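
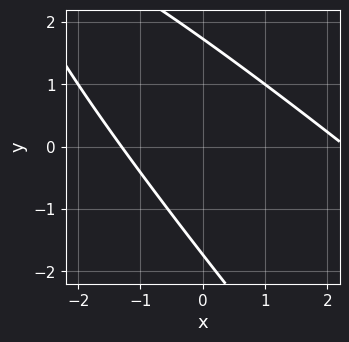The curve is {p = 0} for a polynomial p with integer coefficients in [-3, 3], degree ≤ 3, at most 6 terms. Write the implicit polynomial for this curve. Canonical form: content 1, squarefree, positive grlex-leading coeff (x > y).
Degree: no degree-1 curve has this shape, so deg p = 2.
Matching integer coefficients to the picture gives p.

x^2 + 2*x*y + y^2 - x - 3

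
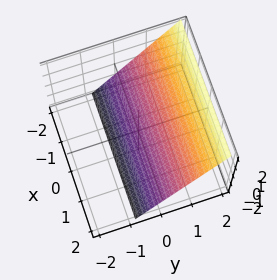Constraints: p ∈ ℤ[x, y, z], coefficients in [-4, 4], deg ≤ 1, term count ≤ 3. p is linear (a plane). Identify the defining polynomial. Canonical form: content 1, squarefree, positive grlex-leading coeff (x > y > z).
3*y - 2*z - 2

deg p = 1.
From the visible intercepts: it meets the z-axis at z = -1 (among the integer gridlines); it misses every integer gridline on the x-axis.
Putting this together gives p.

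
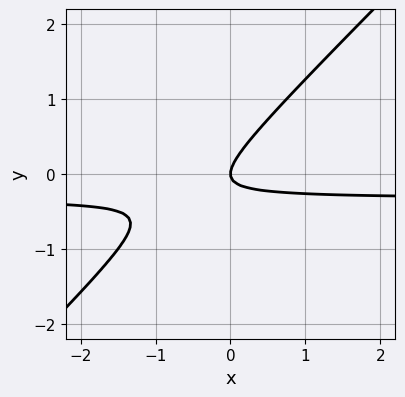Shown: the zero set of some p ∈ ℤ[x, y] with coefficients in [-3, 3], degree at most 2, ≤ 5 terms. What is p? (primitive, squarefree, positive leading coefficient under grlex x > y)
3*x*y - 3*y^2 + x

(a) deg p = 2. No degree-1 curve has this shape.
(b) Checking where it meets the axes: it crosses the y-axis at the gridline y = 0; it meets the x-axis at x = 0 (among the integer gridlines).
(c) Matching integer coefficients to the picture gives p.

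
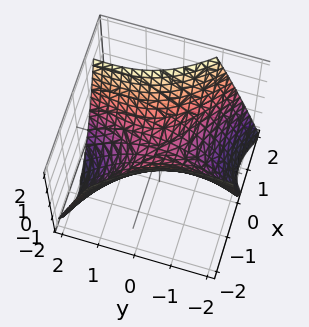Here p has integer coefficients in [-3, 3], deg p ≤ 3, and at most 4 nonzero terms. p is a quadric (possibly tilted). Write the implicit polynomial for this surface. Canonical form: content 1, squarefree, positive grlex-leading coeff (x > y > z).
3*x^2 + 3*x*y - y^2 - 3*z

1. The degree is 2 — the shape is more complex than any degree-1 surface.
2. Checking where it meets the axes: it meets the x-axis at x = 0 (among the integer gridlines); it crosses the z-axis at the gridline z = 0; it crosses the y-axis at the gridline y = 0.
3. The integer polynomial consistent with all of this is the stated p.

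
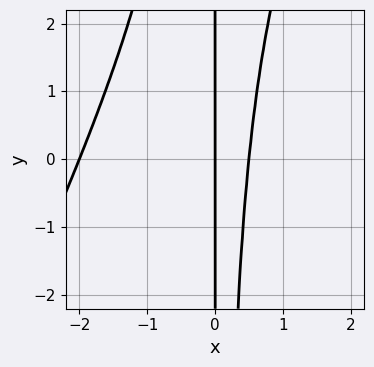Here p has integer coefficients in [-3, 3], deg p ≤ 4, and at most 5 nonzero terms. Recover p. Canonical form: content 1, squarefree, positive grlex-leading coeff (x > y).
2*x^3 - x^2*y + 3*x^2 - 2*x

deg p = 3. A generic line meets the curve in up to 3 points.
Checking where it meets the axes: the visible y-axis segment lies entirely on the curve; the x-axis gridline crossings are at x ∈ {-2, 0}.
Together with the visible shape, these determine p as stated.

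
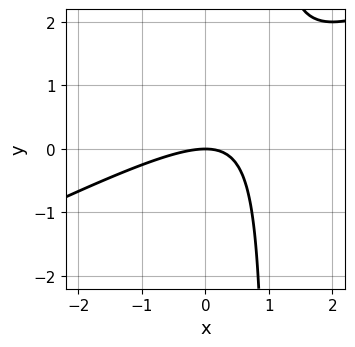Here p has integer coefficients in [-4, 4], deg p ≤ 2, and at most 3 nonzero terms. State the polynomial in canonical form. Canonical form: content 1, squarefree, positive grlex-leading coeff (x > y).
x^2 - 2*x*y + 2*y

(a) Degree: no degree-1 curve has this shape, so deg p = 2.
(b) From the axis intercepts and sections: it meets the y-axis at y = 0 (among the integer gridlines); one x-axis crossing is at x = 0.
(c) Solving for integer coefficients yields p as stated.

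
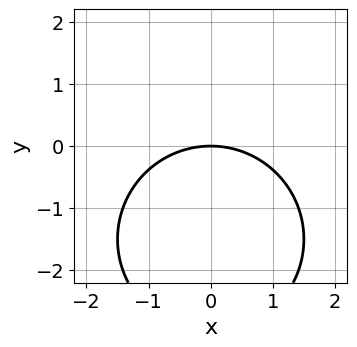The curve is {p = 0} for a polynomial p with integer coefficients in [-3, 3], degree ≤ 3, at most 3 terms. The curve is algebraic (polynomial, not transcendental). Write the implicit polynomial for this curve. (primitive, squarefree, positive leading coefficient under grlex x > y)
x^2 + y^2 + 3*y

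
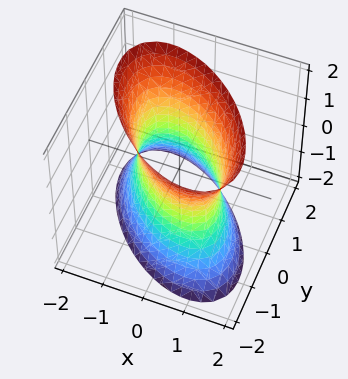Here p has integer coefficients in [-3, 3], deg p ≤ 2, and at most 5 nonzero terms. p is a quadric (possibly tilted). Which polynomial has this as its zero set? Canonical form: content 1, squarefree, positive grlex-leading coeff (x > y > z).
3*x^2 + 3*x*y + 3*y^2 - z^2 - 3

(a) The degree is 2 — the shape is more complex than any degree-1 surface.
(b) From the visible intercepts: among the integer gridlines, it crosses the y-axis at y ∈ {-1, 1}; among the integer gridlines, it crosses the x-axis at x ∈ {-1, 1}; the surface avoids every integer z-axis point in the box.
(c) Matching integer coefficients to the picture gives p.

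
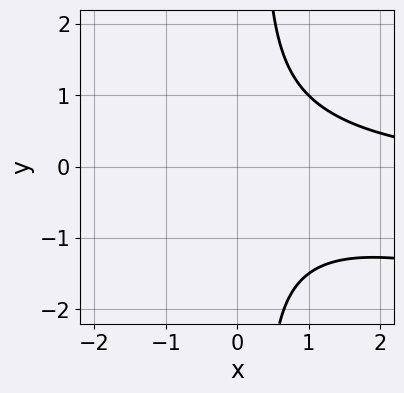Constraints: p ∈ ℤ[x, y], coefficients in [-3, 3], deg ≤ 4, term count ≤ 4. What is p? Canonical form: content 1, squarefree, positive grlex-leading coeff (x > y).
x^2*y + 3*x*y^2 - y^2 - 3

1. The degree is 3 — no degree-2 curve has this shape.
2. Checking where it meets the axes: no x-intercept at any integer in the box; it misses every integer gridline on the y-axis.
3. Fitting integer coefficients to these (and the overall shape) gives p.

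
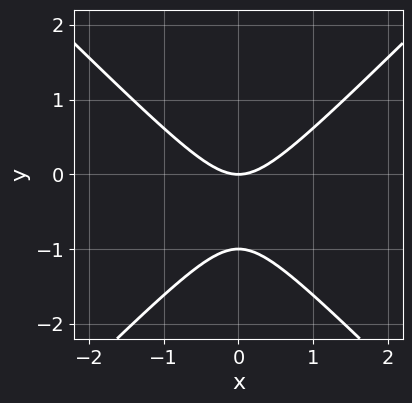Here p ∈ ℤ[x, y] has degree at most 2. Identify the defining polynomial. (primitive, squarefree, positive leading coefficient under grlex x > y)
x^2 - y^2 - y

First, deg p = 2.
Next, symmetries: mirror symmetry x ↦ −x ⇒ only even powers of x.
Then, from the visible intercepts: among the integer gridlines, it crosses the y-axis at y ∈ {-1, 0}; one x-axis crossing is at x = 0.
Finally, matching integer coefficients to the picture gives p.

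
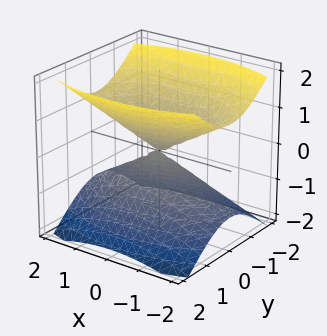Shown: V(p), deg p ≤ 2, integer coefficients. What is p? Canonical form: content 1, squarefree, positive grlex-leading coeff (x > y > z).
x^2 + 3*y^2 - 3*z^2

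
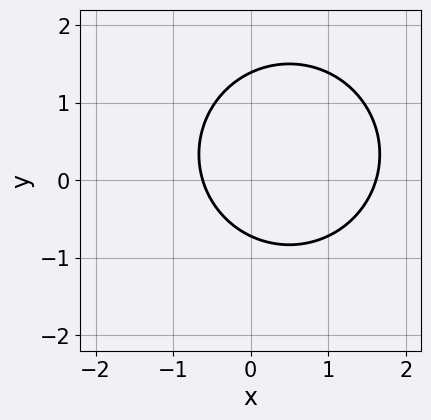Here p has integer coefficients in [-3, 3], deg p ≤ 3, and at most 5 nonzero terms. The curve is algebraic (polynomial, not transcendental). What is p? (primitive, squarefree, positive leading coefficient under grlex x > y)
3*x^2 + 3*y^2 - 3*x - 2*y - 3

1. deg p = 2. The shape is more complex than any degree-1 curve.
2. Matching integer coefficients to the picture gives p.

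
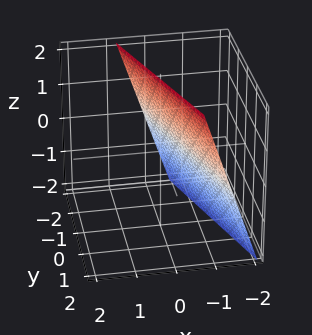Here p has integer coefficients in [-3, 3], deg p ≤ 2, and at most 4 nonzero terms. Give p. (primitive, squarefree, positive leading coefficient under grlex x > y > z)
3*x + y - z + 2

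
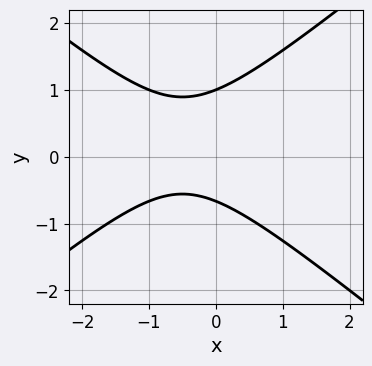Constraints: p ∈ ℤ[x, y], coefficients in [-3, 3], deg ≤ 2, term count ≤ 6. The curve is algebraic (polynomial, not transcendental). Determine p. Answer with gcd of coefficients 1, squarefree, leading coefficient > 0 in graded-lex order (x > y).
2*x^2 - 3*y^2 + 2*x + y + 2

deg p = 2.
From the axis intercepts and sections: it crosses the y-axis at the gridline y = 1; no x-intercept at any integer in the box.
Putting this together gives p.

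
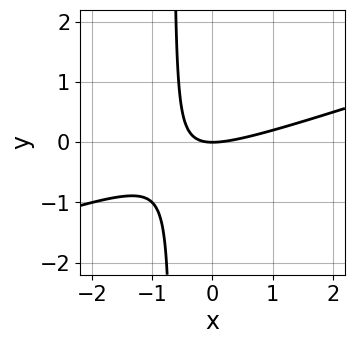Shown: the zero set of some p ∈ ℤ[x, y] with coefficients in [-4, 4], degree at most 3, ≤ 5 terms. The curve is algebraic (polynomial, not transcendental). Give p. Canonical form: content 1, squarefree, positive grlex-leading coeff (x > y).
x^2 - 3*x*y - 2*y

First, degree: the shape is more complex than any degree-1 curve, so deg p = 2.
Then, reading off the gridlines: it meets the x-axis at x = 0 (among the integer gridlines); it crosses the y-axis at the gridline y = 0.
Finally, the integer polynomial consistent with all of this is the stated p.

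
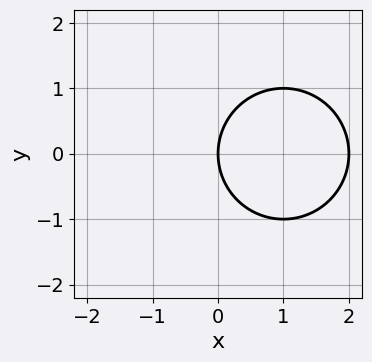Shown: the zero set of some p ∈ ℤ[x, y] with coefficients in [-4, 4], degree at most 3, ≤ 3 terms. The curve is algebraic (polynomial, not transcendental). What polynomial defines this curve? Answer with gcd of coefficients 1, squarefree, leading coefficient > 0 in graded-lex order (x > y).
deg p = 2.
Symmetries: the y ↦ −y reflection is a symmetry, so y appears only in even powers.
Against the integer gridlines: the x-axis gridline crossings are at x ∈ {0, 2}; it meets the y-axis at y = 0 (among the integer gridlines).
Solving for integer coefficients yields p as stated.

x^2 + y^2 - 2*x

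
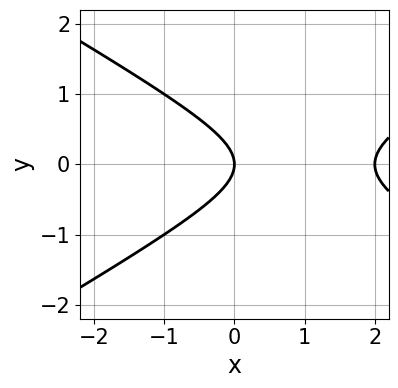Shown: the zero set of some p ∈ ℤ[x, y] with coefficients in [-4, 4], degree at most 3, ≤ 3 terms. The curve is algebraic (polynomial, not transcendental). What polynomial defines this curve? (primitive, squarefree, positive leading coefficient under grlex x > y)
x^2 - 3*y^2 - 2*x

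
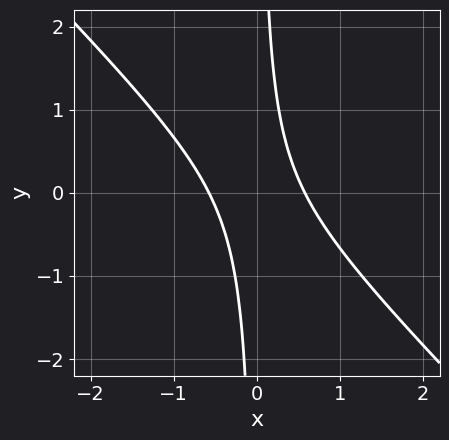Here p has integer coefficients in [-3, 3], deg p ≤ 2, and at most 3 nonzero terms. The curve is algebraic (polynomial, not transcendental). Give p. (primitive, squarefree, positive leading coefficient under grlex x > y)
3*x^2 + 3*x*y - 1

(a) deg p = 2. No degree-1 curve has this shape.
(b) From the axis intercepts and sections: the curve avoids every integer y-axis point in the box.
(c) Putting this together gives p.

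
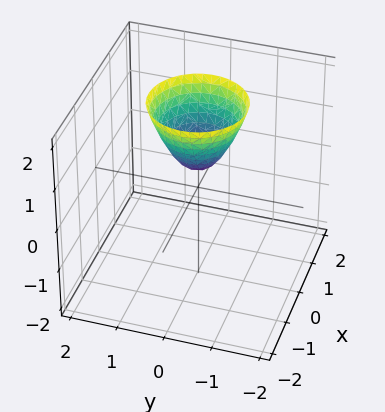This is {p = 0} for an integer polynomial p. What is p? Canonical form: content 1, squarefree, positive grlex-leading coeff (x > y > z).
1. The degree is 2 — the shape is more complex than any degree-1 surface.
2. Symmetry: the z-axis is an axis of rotation, so x and y enter only as x² + y².
3. Reading off the gridlines: a circular section at z = 1 has radius between 0 and 1; no x-intercept at any integer in the box.
4. Solving for integer coefficients yields p as stated.

3*x^2 + 3*y^2 - 2*z + 1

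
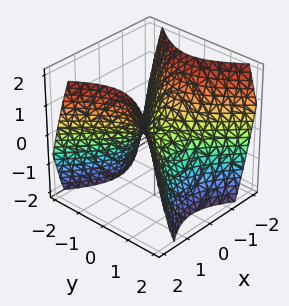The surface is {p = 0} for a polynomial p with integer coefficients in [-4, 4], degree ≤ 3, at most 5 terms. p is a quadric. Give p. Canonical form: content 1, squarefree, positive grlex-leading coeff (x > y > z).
(a) Degree: a hyperbolic paraboloid; a quadric, so deg p = 2.
(b) Symmetries: it's symmetric under y → −y, forcing even powers of y; mirror symmetry x ↦ −x ⇒ only even powers of x.
(c) Against the integer gridlines: one y-axis crossing is at y = 0; it crosses the x-axis at the gridline x = 0.
(d) Solving for integer coefficients yields p as stated.

x^2 - y^2 - z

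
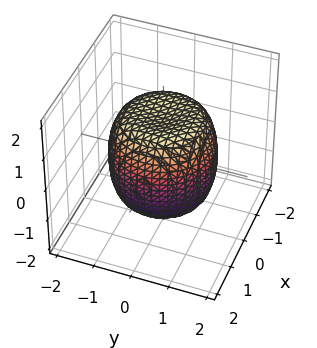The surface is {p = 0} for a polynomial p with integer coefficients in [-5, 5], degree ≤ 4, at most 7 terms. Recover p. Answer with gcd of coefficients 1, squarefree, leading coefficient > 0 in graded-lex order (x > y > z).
First, degree: no degree-3 surface has this shape, so deg p = 4.
Next, symmetries: rotational symmetry about the z-axis ⇒ p depends on x, y only through x² + y².
Then, reading off the gridlines: a circular section at z = -1 has radius between 1 and 2.
Finally, fitting integer coefficients to these (and the overall shape) gives p.

2*x^4 + 4*x^2*y^2 + 2*y^4 - 2*x^2 - 2*y^2 + 2*z^2 - 3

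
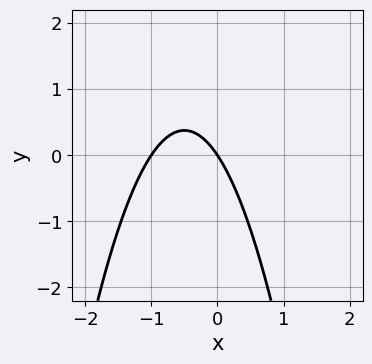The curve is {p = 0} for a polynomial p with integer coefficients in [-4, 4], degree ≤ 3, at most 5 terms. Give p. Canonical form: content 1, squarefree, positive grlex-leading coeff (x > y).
1. deg p = 2. A generic line meets the curve in up to 2 points.
2. Checking where it meets the axes: the x-axis gridline crossings are at x ∈ {-1, 0}; it crosses the y-axis at the gridline y = 0.
3. Matching integer coefficients to the picture gives p.

3*x^2 + 3*x + 2*y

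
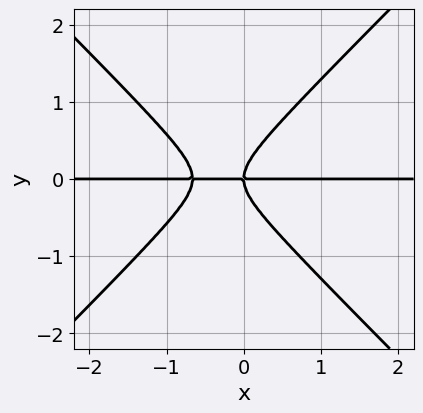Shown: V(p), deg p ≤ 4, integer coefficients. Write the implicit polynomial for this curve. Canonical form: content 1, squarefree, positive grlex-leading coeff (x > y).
3*x^2*y - 3*y^3 + 2*x*y

(a) Degree: the shape is more complex than any degree-2 curve, so deg p = 3.
(b) Reading off the gridlines: one y-axis crossing is at y = 0; the visible x-axis segment lies entirely on the curve.
(c) Matching integer coefficients to the picture gives p.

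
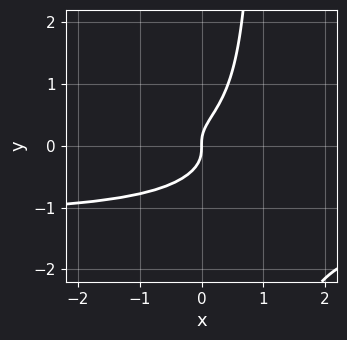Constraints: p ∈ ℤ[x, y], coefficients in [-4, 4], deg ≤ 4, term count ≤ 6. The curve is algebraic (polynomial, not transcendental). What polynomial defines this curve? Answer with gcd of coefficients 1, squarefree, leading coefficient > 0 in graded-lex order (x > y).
1. The degree is 4 — the shape is more complex than any degree-3 curve.
2. Reading off the gridlines: it meets the y-axis at y = 0 (among the integer gridlines); it meets the x-axis at x = 0 (among the integer gridlines).
3. Putting this together gives p.

3*x*y^3 + 3*x*y^2 - 3*y^3 + x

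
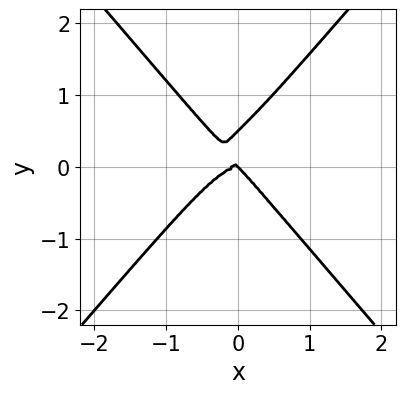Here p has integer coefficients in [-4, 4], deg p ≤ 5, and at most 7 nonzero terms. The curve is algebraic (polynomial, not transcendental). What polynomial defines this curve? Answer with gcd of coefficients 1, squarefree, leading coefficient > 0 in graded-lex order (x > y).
x^4 + 2*x^2*y^2 - 2*y^4 + x*y^2 + y^3

deg p = 4. A generic line meets the curve in up to 4 points.
Checking where it meets the axes: one y-axis crossing is at y = 0; one x-axis crossing is at x = 0.
Assembling these constraints gives the stated polynomial.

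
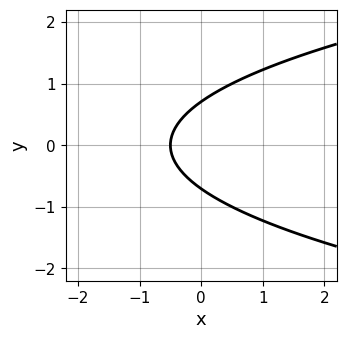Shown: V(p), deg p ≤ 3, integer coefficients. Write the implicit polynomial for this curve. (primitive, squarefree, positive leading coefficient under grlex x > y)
The degree is 2 — a generic line meets the curve in up to 2 points.
Symmetries: it's symmetric under y → −y, forcing even powers of y.
The integer polynomial consistent with all of this is the stated p.

2*y^2 - 2*x - 1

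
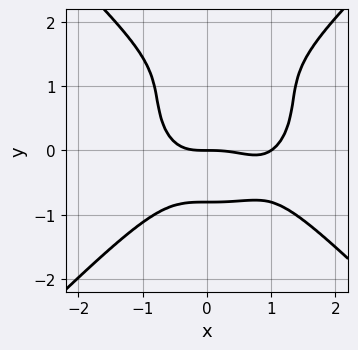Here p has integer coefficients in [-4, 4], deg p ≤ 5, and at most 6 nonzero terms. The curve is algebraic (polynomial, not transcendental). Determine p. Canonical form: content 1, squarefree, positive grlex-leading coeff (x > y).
First, degree: the shape is more complex than any degree-3 curve, so deg p = 4.
Then, reading off the gridlines: it crosses the y-axis at the gridline y = 0; the x-axis gridline crossings are at x ∈ {0, 1}.
Finally, putting this together gives p.

2*x^4 - 2*y^4 - 2*x^3 + 3*y^3 - 3*y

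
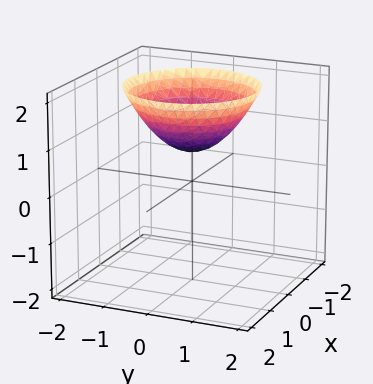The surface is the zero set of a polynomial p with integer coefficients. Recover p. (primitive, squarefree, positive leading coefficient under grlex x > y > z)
(a) Degree: no degree-1 surface has this shape, so deg p = 2.
(b) Symmetry: the z-axis is an axis of rotation, so x and y enter only as x² + y².
(c) Reading off the gridlines: a circular section at z = 2 has radius between 1 and 2; no x-intercept at any integer in the box; the surface avoids every integer y-axis point in the box.
(d) Assembling these constraints gives the stated polynomial.

2*x^2 + 2*y^2 - 3*z + 2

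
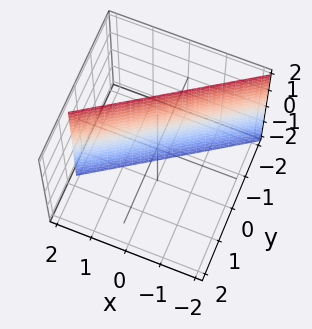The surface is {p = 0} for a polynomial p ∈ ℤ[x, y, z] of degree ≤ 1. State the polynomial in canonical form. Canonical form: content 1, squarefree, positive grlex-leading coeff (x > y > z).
2*x - 3*y - 2

Degree: the surface is flat (a plane), so deg p = 1.
From the visible intercepts: no z-intercept at any integer in the box; it meets the x-axis at x = 1 (among the integer gridlines).
These observations pin down the coefficients.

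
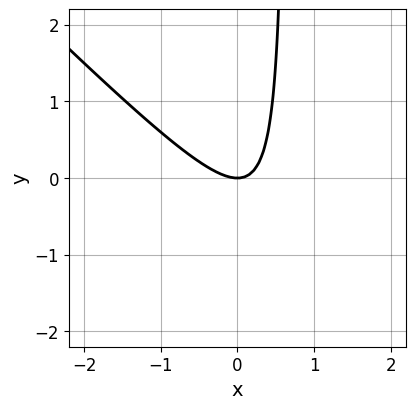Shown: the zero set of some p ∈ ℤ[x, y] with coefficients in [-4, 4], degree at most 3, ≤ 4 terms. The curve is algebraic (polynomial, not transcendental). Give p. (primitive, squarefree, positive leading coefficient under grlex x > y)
1. deg p = 2. The shape is more complex than any degree-1 curve.
2. Reading off the gridlines: one y-axis crossing is at y = 0; it crosses the x-axis at the gridline x = 0.
3. Together with the visible shape, these determine p as stated.

3*x^2 + 3*x*y - 2*y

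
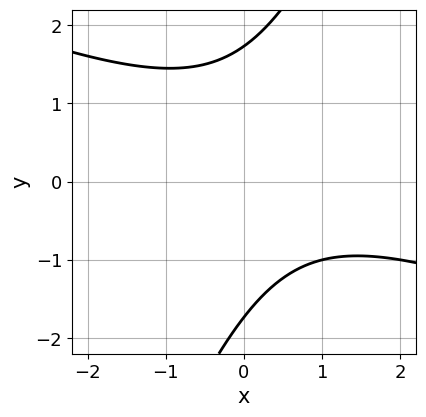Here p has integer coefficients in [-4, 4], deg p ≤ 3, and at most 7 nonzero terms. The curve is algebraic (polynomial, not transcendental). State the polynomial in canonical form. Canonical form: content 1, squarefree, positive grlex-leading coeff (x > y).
x^2 + 2*x*y - y^2 - x + 3

1. deg p = 2. The shape is more complex than any degree-1 curve.
2. Observable constraints: no x-intercept at any integer in the box.
3. The integer polynomial consistent with all of this is the stated p.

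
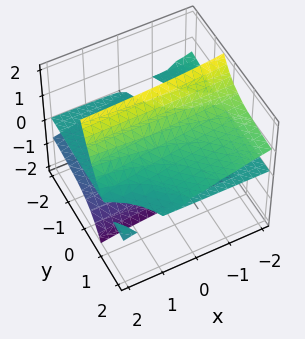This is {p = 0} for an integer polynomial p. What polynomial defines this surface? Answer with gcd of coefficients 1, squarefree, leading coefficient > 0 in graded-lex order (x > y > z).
x*y*z + 3*y*z^2 + z^3 - 2*z

(a) I count 2 distinct pieces. Treating them together as one polynomial.
(b) deg p = 3. No degree-2 surface has this shape.
(c) Observable constraints: every point of the x-axis in the box is on the surface; it meets the z-axis at z = 0 (among the integer gridlines); the visible y-axis segment lies entirely on the surface.
(d) These observations pin down the coefficients.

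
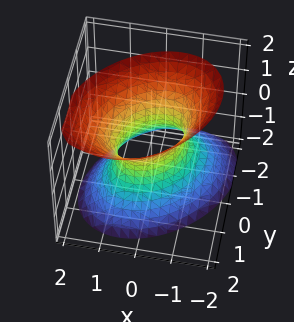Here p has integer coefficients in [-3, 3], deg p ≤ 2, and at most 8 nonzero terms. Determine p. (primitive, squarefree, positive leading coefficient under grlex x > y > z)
deg p = 2.
Reading off the gridlines: no z-intercept at any integer in the box.
The integer polynomial consistent with all of this is the stated p.

3*x^2 - 2*x*y + 3*y^2 - y*z - 2*z^2 - 2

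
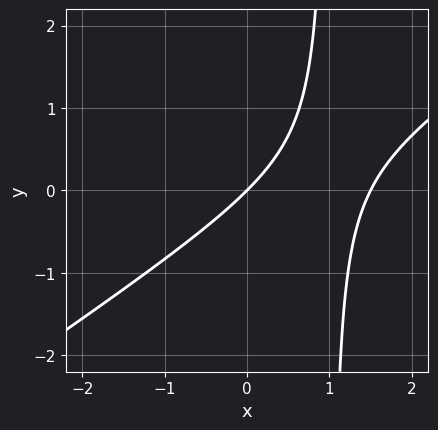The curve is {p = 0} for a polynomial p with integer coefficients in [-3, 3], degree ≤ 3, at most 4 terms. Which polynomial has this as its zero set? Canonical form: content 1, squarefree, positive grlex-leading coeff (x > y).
2*x^2 - 3*x*y - 3*x + 3*y

Degree: no degree-1 curve has this shape, so deg p = 2.
Checking where it meets the axes: it meets the y-axis at y = 0 (among the integer gridlines); it meets the x-axis at x = 0 (among the integer gridlines).
Assembling these constraints gives the stated polynomial.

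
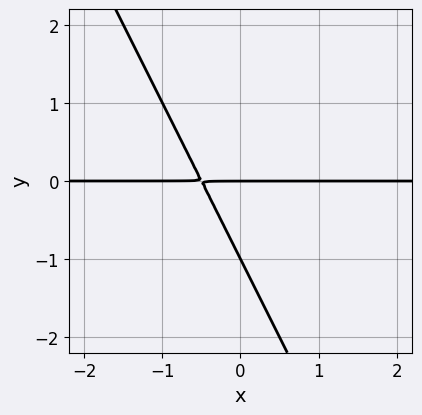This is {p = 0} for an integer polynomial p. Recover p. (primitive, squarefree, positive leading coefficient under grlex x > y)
2*x*y + y^2 + y

1. The degree is 2 — a generic line meets the curve in up to 2 points.
2. Against the integer gridlines: the visible x-axis segment lies entirely on the curve; among the integer gridlines, it crosses the y-axis at y ∈ {-1, 0}.
3. These observations pin down the coefficients.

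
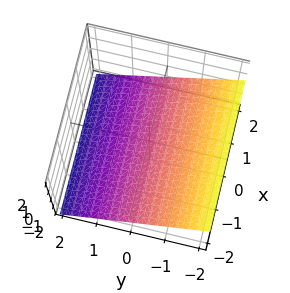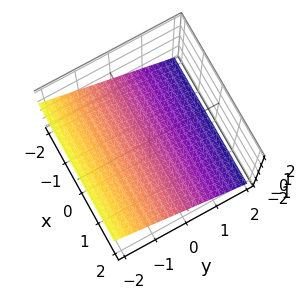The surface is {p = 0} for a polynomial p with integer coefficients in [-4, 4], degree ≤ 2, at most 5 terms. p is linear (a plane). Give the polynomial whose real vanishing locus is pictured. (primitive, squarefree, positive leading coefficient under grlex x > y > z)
(a) deg p = 1. The surface is flat (a plane).
(b) Against the integer gridlines: no x-intercept at any integer in the box; one y-axis crossing is at y = -1.
(c) These observations pin down the coefficients.

2*y + 3*z + 2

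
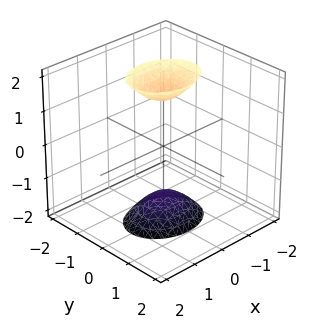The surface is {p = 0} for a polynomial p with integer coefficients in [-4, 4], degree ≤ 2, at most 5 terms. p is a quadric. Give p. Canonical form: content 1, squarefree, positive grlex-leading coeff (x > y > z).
(a) There are 2 components. Treating them together as one polynomial.
(b) The degree is 2 — two separate bowl-shaped sheets opening away from each other; a quadric.
(c) Symmetries: it's symmetric under z → −z, forcing even powers of z; it's symmetric under x → −x, forcing even powers of x; the y ↦ −y reflection is a symmetry, so y appears only in even powers.
(d) From the axis intercepts and sections: no y-intercept at any integer in the box; no x-intercept at any integer in the box.
(e) These observations pin down the coefficients.

2*x^2 + 3*y^2 - z^2 + 2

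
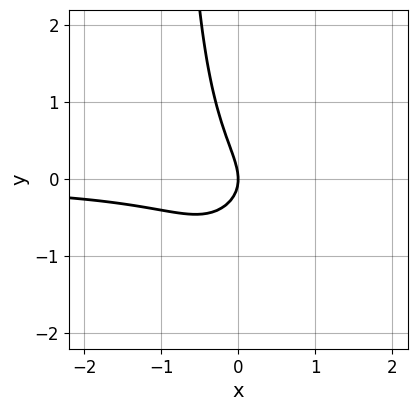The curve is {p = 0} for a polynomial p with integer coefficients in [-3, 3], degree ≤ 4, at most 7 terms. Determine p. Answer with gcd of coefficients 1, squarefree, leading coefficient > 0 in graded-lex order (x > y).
1. Degree: no degree-2 curve has this shape, so deg p = 3.
2. Reading off the gridlines: one y-axis crossing is at y = 0; it crosses the x-axis at the gridline x = 0.
3. Together with the visible shape, these determine p as stated.

3*x^2*y - 2*x*y^2 - 2*x*y - 2*y^2 - 2*x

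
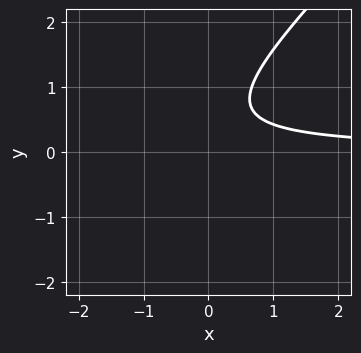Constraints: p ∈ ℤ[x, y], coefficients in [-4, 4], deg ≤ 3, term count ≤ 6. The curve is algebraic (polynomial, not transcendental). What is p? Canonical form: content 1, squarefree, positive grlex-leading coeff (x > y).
3*x*y - 3*y^2 + 3*y - 2

Degree: no degree-1 curve has this shape, so deg p = 2.
From the visible intercepts: it misses every integer gridline on the y-axis; it misses every integer gridline on the x-axis.
Solving for integer coefficients yields p as stated.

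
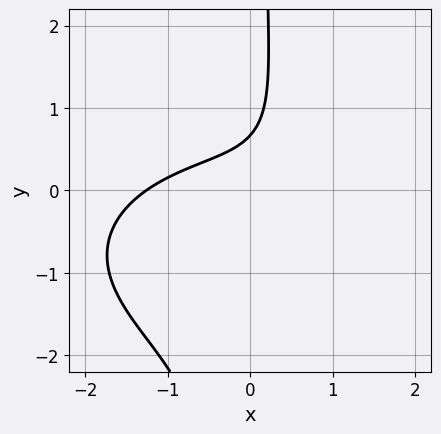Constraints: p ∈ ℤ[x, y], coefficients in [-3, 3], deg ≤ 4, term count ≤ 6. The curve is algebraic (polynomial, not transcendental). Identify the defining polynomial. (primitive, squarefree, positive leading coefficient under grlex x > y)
x^3 + 3*x*y^2 + 3*x*y - 3*y + 2

1. Degree: the shape is more complex than any degree-2 curve, so deg p = 3.
2. Matching integer coefficients to the picture gives p.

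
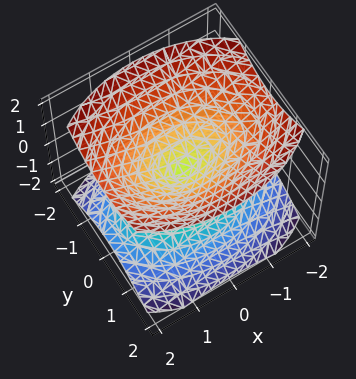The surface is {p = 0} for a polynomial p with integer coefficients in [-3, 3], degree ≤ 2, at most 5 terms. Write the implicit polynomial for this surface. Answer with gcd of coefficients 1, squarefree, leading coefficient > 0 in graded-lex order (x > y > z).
First, there are 2 components. They look like related sheets of one shape, so recover p as a whole.
Next, deg p = 2. Two nappes meeting at a single point; a quadric.
Then, symmetries: mirror symmetry x ↦ −x ⇒ only even powers of x; the z ↦ −z reflection is a symmetry, so z appears only in even powers; the y ↦ −y reflection is a symmetry, so y appears only in even powers.
Next, against the integer gridlines: it meets the z-axis at z = 0 (among the integer gridlines); it crosses the y-axis at the gridline y = 0.
Finally, putting this together gives p.

x^2 + 2*y^2 - 2*z^2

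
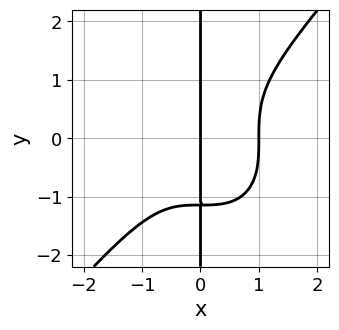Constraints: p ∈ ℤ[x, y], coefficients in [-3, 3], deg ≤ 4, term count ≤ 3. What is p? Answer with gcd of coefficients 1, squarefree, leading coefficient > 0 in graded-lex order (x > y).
Degree: no degree-3 curve has this shape, so deg p = 4.
Reading off the gridlines: the x-axis gridline crossings are at x ∈ {0, 1}; every point of the y-axis in the box is on the curve.
Matching integer coefficients to the picture gives p.

3*x^4 - 2*x*y^3 - 3*x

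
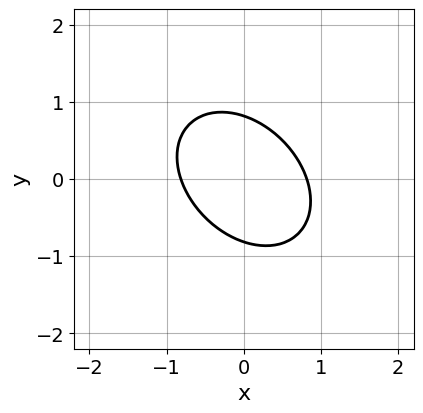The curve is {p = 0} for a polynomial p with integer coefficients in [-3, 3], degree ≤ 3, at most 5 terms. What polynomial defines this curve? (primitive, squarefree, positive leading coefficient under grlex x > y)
3*x^2 + 2*x*y + 3*y^2 - 2

First, the degree is 2 — a generic line meets the curve in up to 2 points.
Finally, solving for integer coefficients yields p as stated.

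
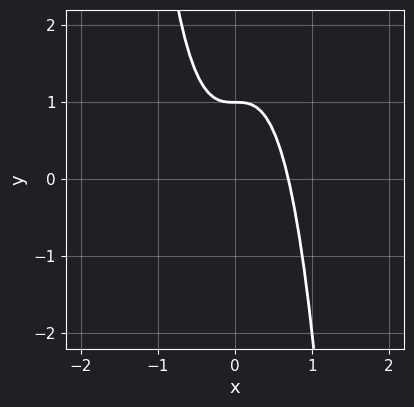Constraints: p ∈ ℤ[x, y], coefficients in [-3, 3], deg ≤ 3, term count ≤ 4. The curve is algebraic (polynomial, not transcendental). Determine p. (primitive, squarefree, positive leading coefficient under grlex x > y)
3*x^3 + y - 1

(a) The degree is 3 — a generic line meets the curve in up to 3 points.
(b) Checking where it meets the axes: it meets the y-axis at y = 1 (among the integer gridlines).
(c) These observations pin down the coefficients.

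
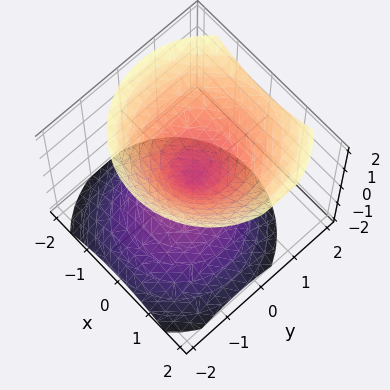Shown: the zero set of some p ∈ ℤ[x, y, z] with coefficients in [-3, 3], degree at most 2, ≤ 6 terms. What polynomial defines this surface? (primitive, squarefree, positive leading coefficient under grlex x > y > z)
First, I count 2 distinct pieces. Treating them together as one polynomial.
Then, degree: no degree-1 surface has this shape, so deg p = 2.
Next, reading off the gridlines: it crosses the z-axis at the gridline z = 0; it crosses the x-axis at the gridline x = 0.
Finally, together with the visible shape, these determine p as stated.

2*x^2 + 2*y^2 - y*z - 2*z^2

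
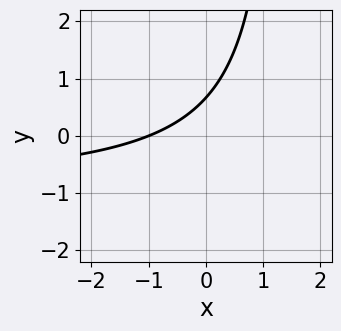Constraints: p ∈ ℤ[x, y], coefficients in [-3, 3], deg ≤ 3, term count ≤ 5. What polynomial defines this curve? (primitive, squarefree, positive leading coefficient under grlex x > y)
deg p = 2. The shape is more complex than any degree-1 curve.
Observable constraints: it meets the x-axis at x = -1 (among the integer gridlines).
Together with the visible shape, these determine p as stated.

2*x*y + 2*x - 3*y + 2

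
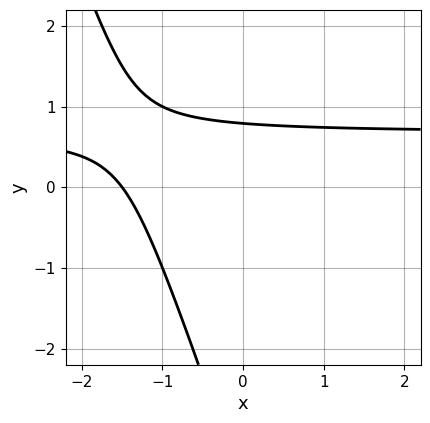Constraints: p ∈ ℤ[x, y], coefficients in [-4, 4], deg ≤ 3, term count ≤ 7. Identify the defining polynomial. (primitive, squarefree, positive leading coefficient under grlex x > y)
(a) Degree: the shape is more complex than any degree-1 curve, so deg p = 2.
(b) Matching integer coefficients to the picture gives p.

3*x*y + y^2 - 2*x + 3*y - 3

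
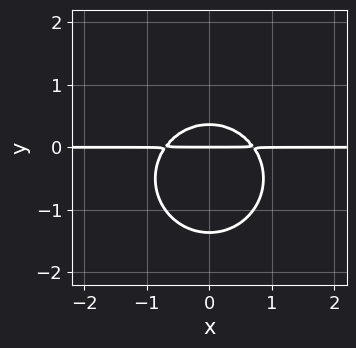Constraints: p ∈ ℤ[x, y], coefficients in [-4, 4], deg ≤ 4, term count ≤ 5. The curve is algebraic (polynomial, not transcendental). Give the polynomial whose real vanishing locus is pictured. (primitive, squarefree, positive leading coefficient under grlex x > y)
First, degree: the shape is more complex than any degree-2 curve, so deg p = 3.
Then, symmetries: it's symmetric under x → −x, forcing even powers of x.
Then, checking where it meets the axes: the visible x-axis segment lies entirely on the curve; it meets the y-axis at y = 0 (among the integer gridlines).
Finally, putting this together gives p.

2*x^2*y + 2*y^3 + 2*y^2 - y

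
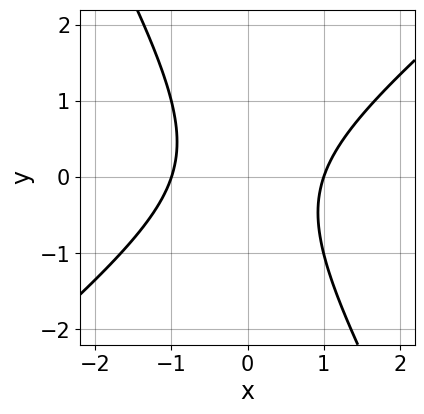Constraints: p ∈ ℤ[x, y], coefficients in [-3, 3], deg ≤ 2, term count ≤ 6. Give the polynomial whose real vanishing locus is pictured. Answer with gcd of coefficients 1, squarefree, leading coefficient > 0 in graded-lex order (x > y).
First, the degree is 2 — no degree-1 curve has this shape.
Then, from the visible intercepts: the x-axis gridline crossings are at x ∈ {-1, 1}; the curve avoids every integer y-axis point in the box.
Finally, matching integer coefficients to the picture gives p.

3*x^2 - 2*x*y - 2*y^2 - 3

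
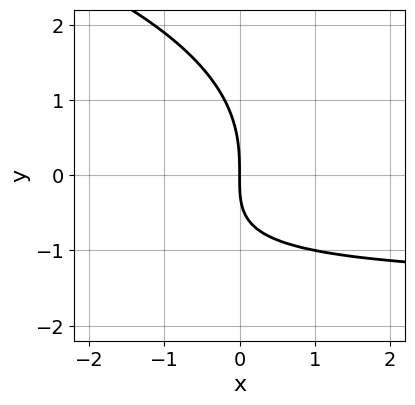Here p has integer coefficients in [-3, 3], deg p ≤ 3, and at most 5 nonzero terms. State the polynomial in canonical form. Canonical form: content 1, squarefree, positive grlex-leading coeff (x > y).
(a) Degree: the shape is more complex than any degree-2 curve, so deg p = 3.
(b) Reading off the gridlines: one x-axis crossing is at x = 0; it crosses the y-axis at the gridline y = 0.
(c) These observations pin down the coefficients.

y^3 + 2*x*y + 3*x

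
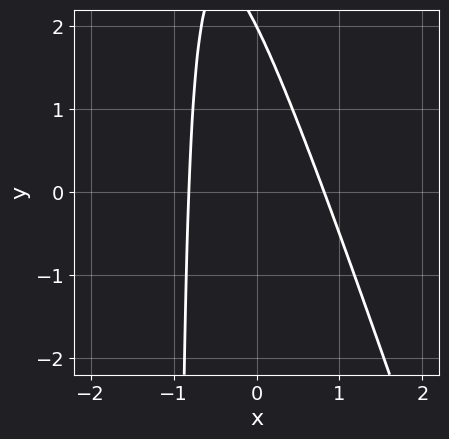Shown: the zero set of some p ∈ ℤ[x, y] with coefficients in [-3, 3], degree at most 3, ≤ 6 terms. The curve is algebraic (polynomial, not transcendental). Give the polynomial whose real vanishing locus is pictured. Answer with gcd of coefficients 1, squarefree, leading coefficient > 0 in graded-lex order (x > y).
3*x^2 + x*y + y - 2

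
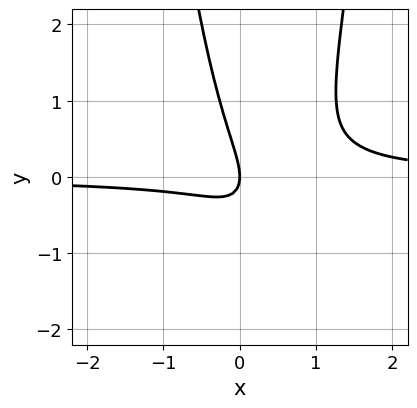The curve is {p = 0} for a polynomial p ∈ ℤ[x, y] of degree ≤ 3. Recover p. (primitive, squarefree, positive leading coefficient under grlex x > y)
3*x^2*y - 2*x*y - y^2 - x

deg p = 3. No degree-2 curve has this shape.
Observable constraints: it crosses the y-axis at the gridline y = 0; one x-axis crossing is at x = 0.
Together with the visible shape, these determine p as stated.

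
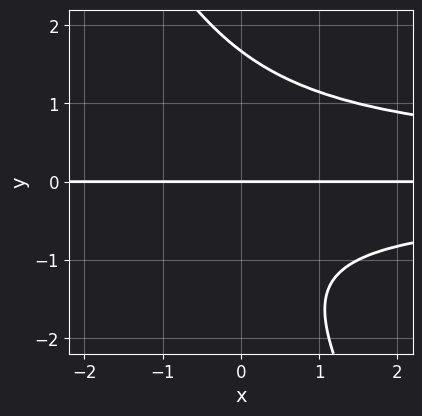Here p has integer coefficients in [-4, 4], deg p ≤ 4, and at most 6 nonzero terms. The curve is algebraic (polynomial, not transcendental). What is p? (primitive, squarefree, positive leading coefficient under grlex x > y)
1. The degree is 4 — a generic line meets the curve in up to 4 points.
2. Checking where it meets the axes: it meets the y-axis at y = 0 (among the integer gridlines); every point of the x-axis in the box is on the curve.
3. Matching integer coefficients to the picture gives p.

2*x*y^3 + y^4 - y^2 - 3*y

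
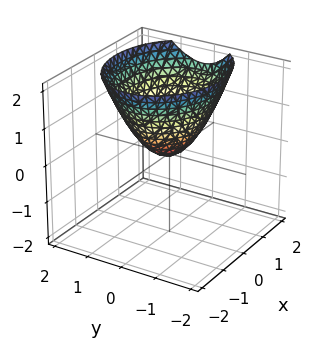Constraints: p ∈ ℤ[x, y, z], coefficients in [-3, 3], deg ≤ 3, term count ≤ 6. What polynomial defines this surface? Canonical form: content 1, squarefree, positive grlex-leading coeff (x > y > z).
(a) deg p = 2. A generic line meets the surface in up to 2 points.
(b) Observable constraints: one x-axis crossing is at x = 0; it meets the y-axis at y = 0 (among the integer gridlines).
(c) Assembling these constraints gives the stated polynomial.

2*x^2 - x*z + 3*y^2 - y*z - 3*z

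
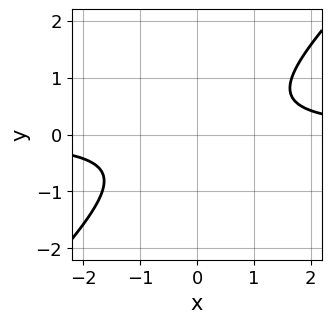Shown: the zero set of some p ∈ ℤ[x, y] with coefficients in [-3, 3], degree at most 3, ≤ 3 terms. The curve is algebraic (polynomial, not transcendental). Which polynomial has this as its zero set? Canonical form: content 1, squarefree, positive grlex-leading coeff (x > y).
First, deg p = 2. A generic line meets the curve in up to 2 points.
Then, checking where it meets the axes: it misses every integer gridline on the y-axis; no x-intercept at any integer in the box.
Finally, the integer polynomial consistent with all of this is the stated p.

3*x*y - 3*y^2 - 2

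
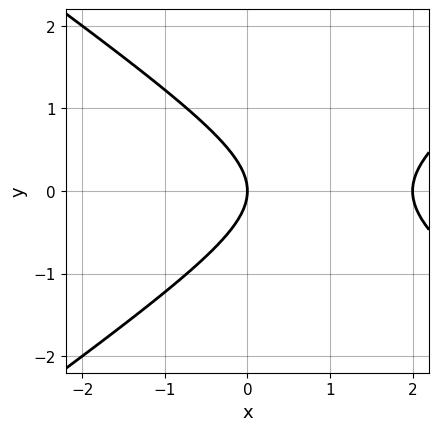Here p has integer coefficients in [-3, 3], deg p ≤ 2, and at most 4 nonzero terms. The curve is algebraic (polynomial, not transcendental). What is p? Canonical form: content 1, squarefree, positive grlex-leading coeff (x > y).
(a) Degree: the shape is more complex than any degree-1 curve, so deg p = 2.
(b) Symmetries: mirror symmetry y ↦ −y ⇒ only even powers of y.
(c) From the visible intercepts: one y-axis crossing is at y = 0; among the integer gridlines, it crosses the x-axis at x ∈ {0, 2}.
(d) Solving for integer coefficients yields p as stated.

x^2 - 2*y^2 - 2*x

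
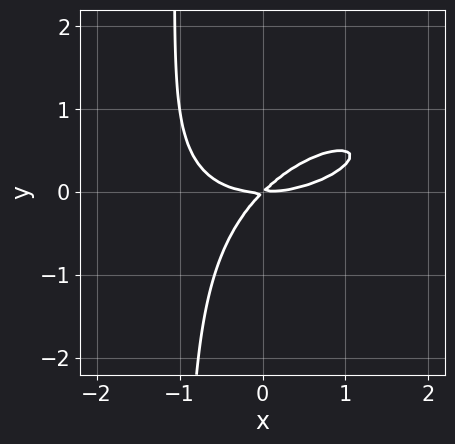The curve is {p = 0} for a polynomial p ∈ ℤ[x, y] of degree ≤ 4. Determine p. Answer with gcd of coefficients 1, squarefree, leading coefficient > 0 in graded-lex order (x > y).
x^3 - 2*x^2*y + 3*x*y^2 - 3*x*y + 3*y^2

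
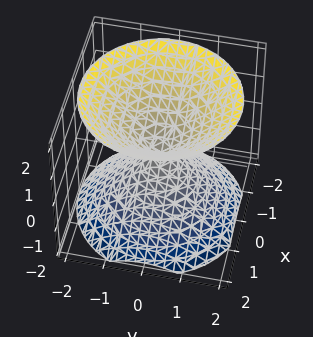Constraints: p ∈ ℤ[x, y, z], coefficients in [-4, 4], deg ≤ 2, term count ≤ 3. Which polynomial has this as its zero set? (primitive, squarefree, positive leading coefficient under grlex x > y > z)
First, the picture has 2 separate pieces. They look like related sheets of one shape, so recover p as a whole.
Then, deg p = 2. A double cone through the origin; a quadric.
Then, symmetries: it's symmetric under z → −z, forcing even powers of z; every cross-section ⟂ z is a circle, so x, y appear only via x² + y².
Next, from the axis intercepts and sections: it meets the y-axis at y = 0 (among the integer gridlines); one z-axis crossing is at z = 0; it crosses the x-axis at the gridline x = 0.
Finally, assembling these constraints gives the stated polynomial.

x^2 + y^2 - z^2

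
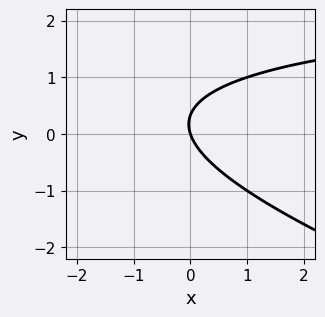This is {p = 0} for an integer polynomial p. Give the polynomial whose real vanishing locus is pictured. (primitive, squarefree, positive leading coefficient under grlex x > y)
The degree is 2 — the shape is more complex than any degree-1 curve.
Checking where it meets the axes: it meets the x-axis at x = 0 (among the integer gridlines); it crosses the y-axis at the gridline y = 0.
The integer polynomial consistent with all of this is the stated p.

x*y + 3*y^2 - 3*x - y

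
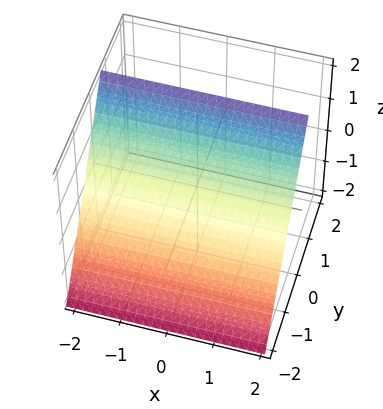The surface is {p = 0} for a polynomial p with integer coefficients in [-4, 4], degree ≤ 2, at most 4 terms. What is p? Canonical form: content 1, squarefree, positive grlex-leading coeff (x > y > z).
(a) deg p = 1. Every cross-section is a straight line — this is a plane.
(b) From the axis intercepts and sections: it misses every integer gridline on the x-axis; it crosses the z-axis at the gridline z = 1.
(c) Together with the visible shape, these determine p as stated.

3*y - 2*z + 2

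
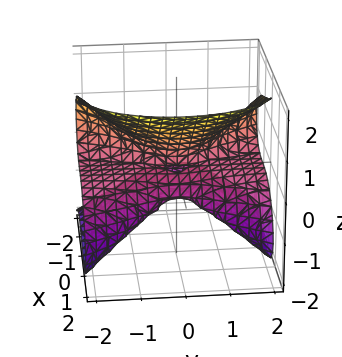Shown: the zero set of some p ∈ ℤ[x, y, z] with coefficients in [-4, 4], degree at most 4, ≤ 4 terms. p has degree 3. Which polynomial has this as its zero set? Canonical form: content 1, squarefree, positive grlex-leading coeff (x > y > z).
2*x^3 + 2*y^2*z - 3*z^3 + 3*x*z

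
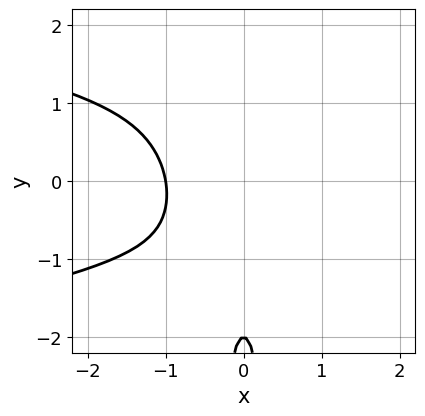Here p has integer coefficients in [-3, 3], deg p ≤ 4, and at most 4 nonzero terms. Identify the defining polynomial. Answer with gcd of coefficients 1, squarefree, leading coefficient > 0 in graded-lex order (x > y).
3*x^2*y^2 + 2*x^3 + y + 2

1. deg p = 4. No degree-3 curve has this shape.
2. Checking where it meets the axes: it crosses the y-axis at the gridline y = -2; it crosses the x-axis at the gridline x = -1.
3. Together with the visible shape, these determine p as stated.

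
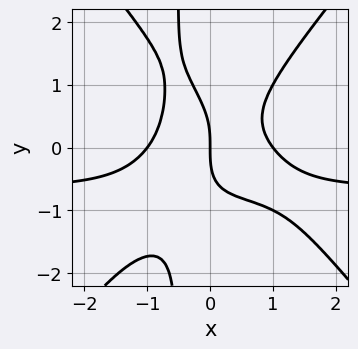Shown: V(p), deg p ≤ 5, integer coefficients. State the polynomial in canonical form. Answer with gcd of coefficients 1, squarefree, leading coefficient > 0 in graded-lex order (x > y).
3*x^3*y - 2*x*y^3 + 2*x^3 - y^3 - 2*x

(a) Degree: the shape is more complex than any degree-3 curve, so deg p = 4.
(b) From the axis intercepts and sections: among the integer gridlines, it crosses the x-axis at x ∈ {-1, 0, 1}; it crosses the y-axis at the gridline y = 0.
(c) Putting this together gives p.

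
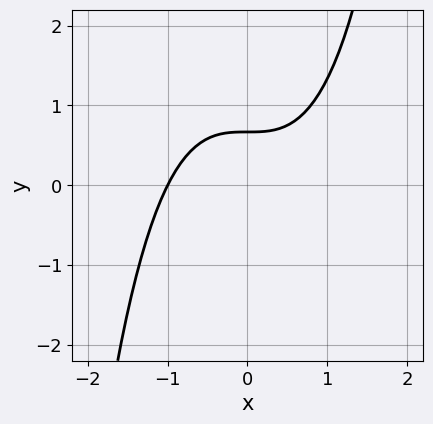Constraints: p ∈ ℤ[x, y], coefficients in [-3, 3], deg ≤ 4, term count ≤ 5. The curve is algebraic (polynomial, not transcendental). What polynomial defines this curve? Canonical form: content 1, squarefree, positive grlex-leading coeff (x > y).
2*x^3 - 3*y + 2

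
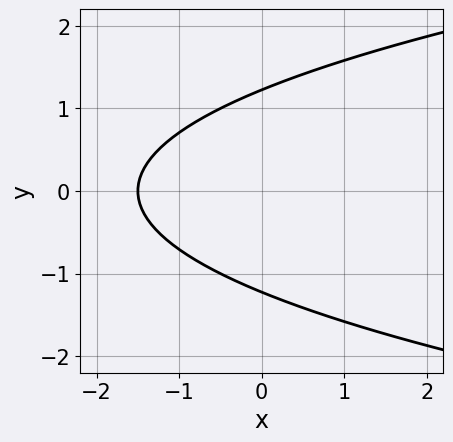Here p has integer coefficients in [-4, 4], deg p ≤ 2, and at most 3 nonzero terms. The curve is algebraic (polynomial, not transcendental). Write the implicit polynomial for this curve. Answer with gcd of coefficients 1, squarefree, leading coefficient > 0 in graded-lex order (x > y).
2*y^2 - 2*x - 3

1. Degree: no degree-1 curve has this shape, so deg p = 2.
2. Symmetries: it's symmetric under y → −y, forcing even powers of y.
3. Matching integer coefficients to the picture gives p.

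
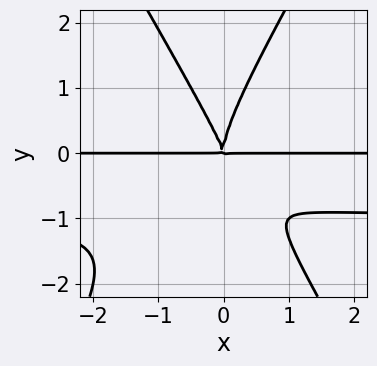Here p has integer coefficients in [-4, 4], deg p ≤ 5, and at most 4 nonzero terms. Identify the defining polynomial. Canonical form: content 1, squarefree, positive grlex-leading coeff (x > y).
3*x^2*y^2 - y^4 + 3*x^2*y + x*y^2

1. deg p = 4.
2. Reading off the gridlines: every point of the x-axis in the box is on the curve.
3. Fitting integer coefficients to these (and the overall shape) gives p.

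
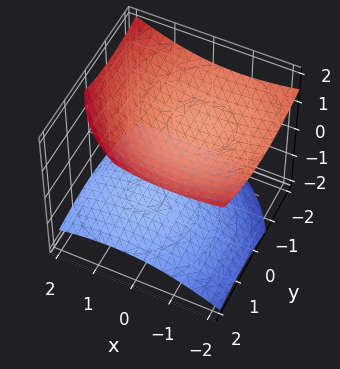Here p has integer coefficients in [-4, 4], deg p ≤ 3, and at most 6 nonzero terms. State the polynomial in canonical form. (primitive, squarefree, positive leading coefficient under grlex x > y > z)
x^2 + x*z + y^2 + y*z - 3*z^2 + 3

1. The picture has 2 separate pieces.
2. Degree: the shape is more complex than any degree-1 surface, so deg p = 2.
3. From the visible intercepts: the surface avoids every integer y-axis point in the box; no x-intercept at any integer in the box; the z-axis gridline crossings are at z ∈ {-1, 1}.
4. Fitting integer coefficients to these (and the overall shape) gives p.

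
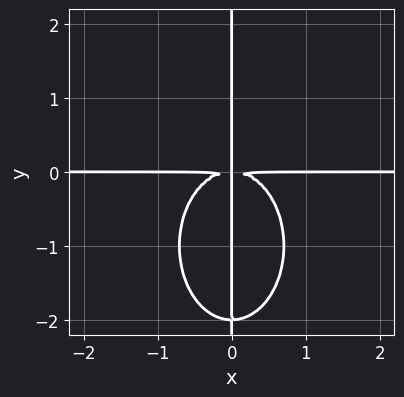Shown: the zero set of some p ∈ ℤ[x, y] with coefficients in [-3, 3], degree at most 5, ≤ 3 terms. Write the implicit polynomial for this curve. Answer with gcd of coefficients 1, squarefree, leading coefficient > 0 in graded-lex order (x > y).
deg p = 4. A generic line meets the curve in up to 4 points.
Against the integer gridlines: every point of the y-axis in the box is on the curve; the visible x-axis segment lies entirely on the curve.
The integer polynomial consistent with all of this is the stated p.

2*x^3*y + x*y^3 + 2*x*y^2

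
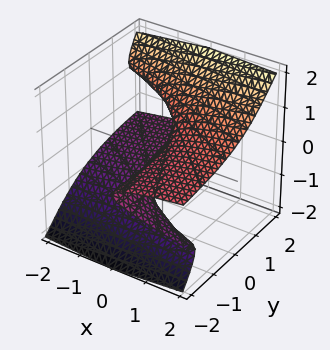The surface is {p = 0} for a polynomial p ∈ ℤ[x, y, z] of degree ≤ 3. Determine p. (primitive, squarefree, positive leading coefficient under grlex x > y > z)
First, deg p = 3.
Next, from the axis intercepts and sections: every point of the y-axis in the box is on the surface; one x-axis crossing is at x = 0; it crosses the z-axis at the gridline z = 0.
Finally, solving for integer coefficients yields p as stated.

3*y*z^2 - 3*z^3 + x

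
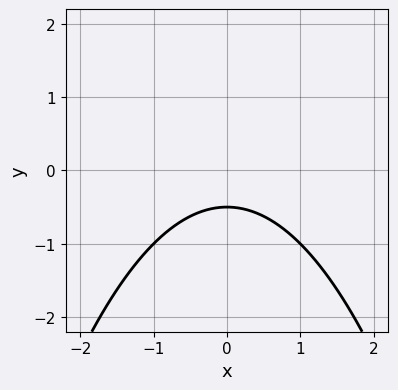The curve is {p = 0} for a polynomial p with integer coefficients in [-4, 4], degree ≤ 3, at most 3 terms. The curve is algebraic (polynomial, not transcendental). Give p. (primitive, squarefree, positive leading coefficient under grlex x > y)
x^2 + 2*y + 1

(a) The degree is 2 — no degree-1 curve has this shape.
(b) Symmetries: the x ↦ −x reflection is a symmetry, so x appears only in even powers.
(c) Reading off the gridlines: no x-intercept at any integer in the box.
(d) Putting this together gives p.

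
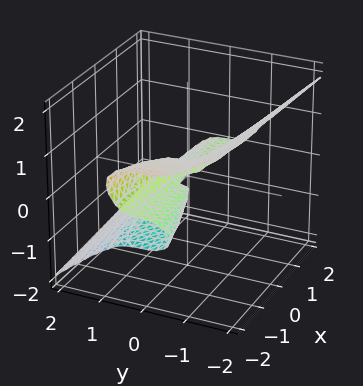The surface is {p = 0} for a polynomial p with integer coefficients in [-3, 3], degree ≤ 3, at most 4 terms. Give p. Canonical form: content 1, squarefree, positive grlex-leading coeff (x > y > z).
2*y^3 + 3*z^3 + x*z - z^2

Degree: no degree-2 surface has this shape, so deg p = 3.
From the visible intercepts: the visible x-axis segment lies entirely on the surface; it meets the z-axis at z = 0 (among the integer gridlines).
Solving for integer coefficients yields p as stated.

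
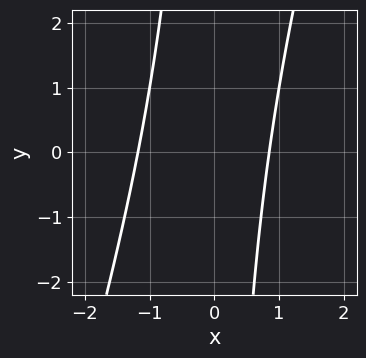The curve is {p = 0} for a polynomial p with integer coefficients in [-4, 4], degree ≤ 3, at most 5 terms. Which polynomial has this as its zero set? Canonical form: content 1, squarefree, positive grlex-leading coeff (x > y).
3*x^2 - x*y + x - 3

First, the degree is 2 — a generic line meets the curve in up to 2 points.
Next, observable constraints: no y-intercept at any integer in the box.
Finally, fitting integer coefficients to these (and the overall shape) gives p.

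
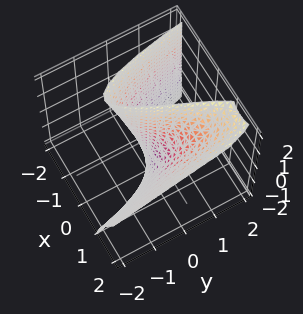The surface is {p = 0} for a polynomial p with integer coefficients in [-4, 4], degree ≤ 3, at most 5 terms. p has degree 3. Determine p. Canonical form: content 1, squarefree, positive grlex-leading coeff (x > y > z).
2*x^3 - x^2*z - 2*x*z - 2*x + 3*y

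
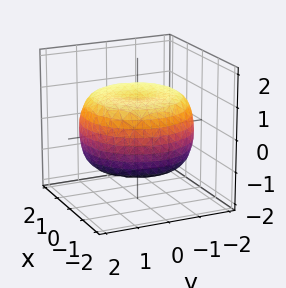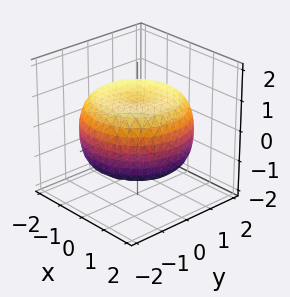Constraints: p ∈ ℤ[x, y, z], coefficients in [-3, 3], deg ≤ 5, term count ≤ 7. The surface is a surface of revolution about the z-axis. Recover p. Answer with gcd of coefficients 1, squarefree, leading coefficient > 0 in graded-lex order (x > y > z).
(a) deg p = 4. A generic line meets the surface in up to 4 points.
(b) Symmetries: every cross-section ⟂ z is a circle, so x, y appear only via x² + y².
(c) Reading off the gridlines: the z-axis gridline crossings are at z ∈ {-1, 1}; a circular section at z = 1 has radius between 1 and 2.
(d) Together with the visible shape, these determine p as stated.

x^4 + 2*x^2*y^2 + y^4 - 2*x^2 - 2*y^2 + 3*z^2 - 3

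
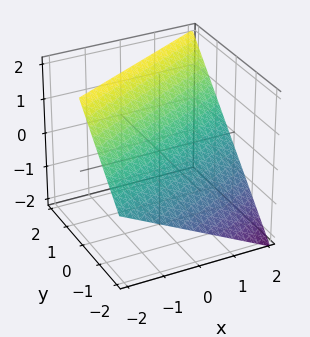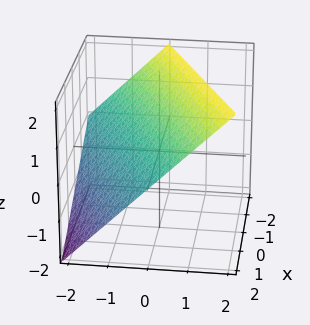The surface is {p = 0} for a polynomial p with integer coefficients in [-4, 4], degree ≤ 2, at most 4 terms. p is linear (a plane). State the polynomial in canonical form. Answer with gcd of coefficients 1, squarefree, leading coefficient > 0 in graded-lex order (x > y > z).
x - 2*y + 2*z - 2

1. deg p = 1. Every cross-section is a straight line — this is a plane.
2. Reading off the gridlines: it meets the x-axis at x = 2 (among the integer gridlines); one z-axis crossing is at z = 1; it crosses the y-axis at the gridline y = -1.
3. These observations pin down the coefficients.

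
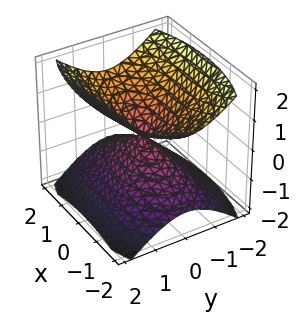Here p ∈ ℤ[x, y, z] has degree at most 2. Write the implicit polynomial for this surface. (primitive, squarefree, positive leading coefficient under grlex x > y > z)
(a) The picture has 2 separate pieces. Treating them together as one polynomial.
(b) The degree is 2 — two nappes meeting at a single point; a quadric.
(c) Symmetries: it's symmetric under z → −z, forcing even powers of z; mirror symmetry y ↦ −y ⇒ only even powers of y; mirror symmetry x ↦ −x ⇒ only even powers of x.
(d) Reading off the gridlines: it meets the y-axis at y = 0 (among the integer gridlines); one x-axis crossing is at x = 0; one z-axis crossing is at z = 0.
(e) Putting this together gives p.

x^2 + 3*y^2 - 3*z^2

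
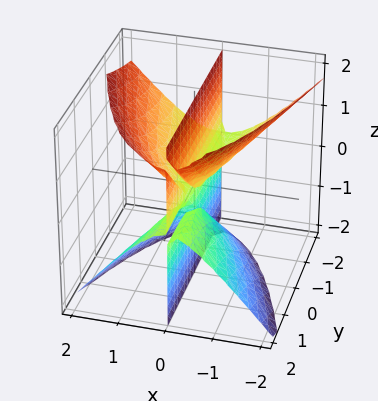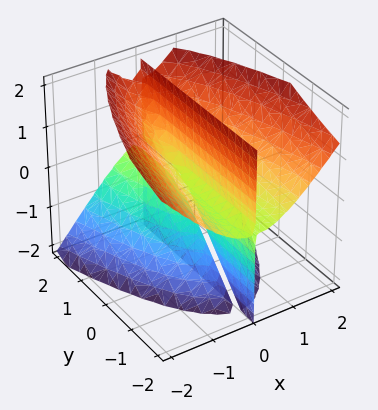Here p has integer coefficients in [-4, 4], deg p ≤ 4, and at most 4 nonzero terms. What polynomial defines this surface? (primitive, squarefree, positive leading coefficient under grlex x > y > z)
3*x^3 + 2*x*y*z - 2*x*z^2 - x*z

There are 3 components. Treating them together as one polynomial.
Degree: a generic line meets the surface in up to 3 points, so deg p = 3.
From the visible intercepts: one x-axis crossing is at x = 0; the visible z-axis segment lies entirely on the surface.
Fitting integer coefficients to these (and the overall shape) gives p. Check: (0, -2, 0) on the y-axis lies on the surface, and p(0, -2, 0) = 0. ✓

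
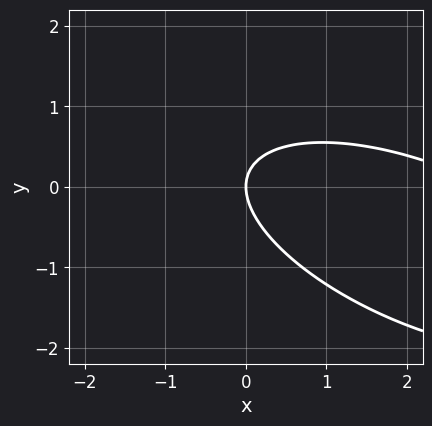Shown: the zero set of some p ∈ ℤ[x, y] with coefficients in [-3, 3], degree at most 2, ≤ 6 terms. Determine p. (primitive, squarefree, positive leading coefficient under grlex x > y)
x^2 + 2*x*y + 3*y^2 - 3*x

Degree: a generic line meets the curve in up to 2 points, so deg p = 2.
Against the integer gridlines: one y-axis crossing is at y = 0; one x-axis crossing is at x = 0.
Matching integer coefficients to the picture gives p.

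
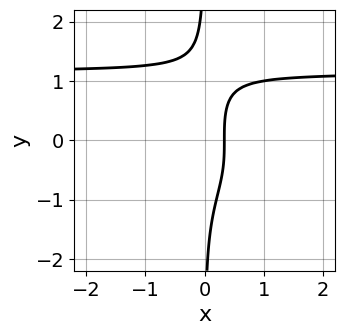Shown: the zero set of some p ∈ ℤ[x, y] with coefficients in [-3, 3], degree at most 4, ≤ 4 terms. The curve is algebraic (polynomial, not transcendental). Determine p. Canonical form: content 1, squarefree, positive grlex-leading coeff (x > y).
First, deg p = 4.
Next, reading off the gridlines: the curve avoids every integer y-axis point in the box.
Finally, matching integer coefficients to the picture gives p.

2*x*y^3 - 3*x + 1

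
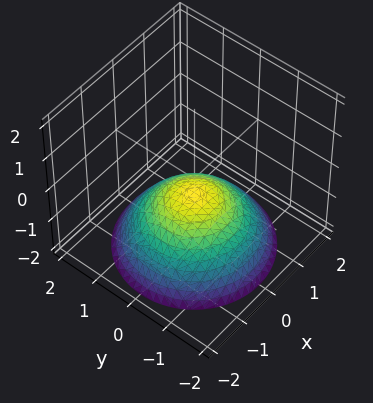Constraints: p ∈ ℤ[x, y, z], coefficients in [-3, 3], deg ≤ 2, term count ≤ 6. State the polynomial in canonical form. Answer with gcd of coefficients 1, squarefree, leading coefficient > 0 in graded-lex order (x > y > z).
x^2 + y^2 + 2*z + 1

(a) deg p = 2. No degree-1 surface has this shape.
(b) By symmetry, the z-axis is an axis of rotation, so x and y enter only as x² + y².
(c) Reading off the gridlines: the surface avoids every integer y-axis point in the box; a circular section at z = -2 has radius between 1 and 2.
(d) Together with the visible shape, these determine p as stated.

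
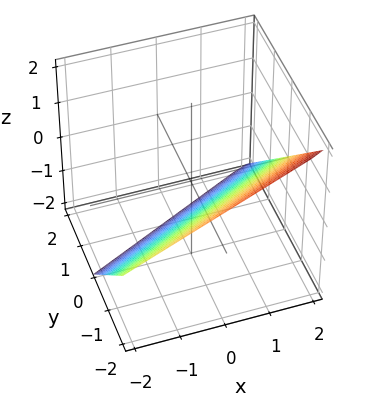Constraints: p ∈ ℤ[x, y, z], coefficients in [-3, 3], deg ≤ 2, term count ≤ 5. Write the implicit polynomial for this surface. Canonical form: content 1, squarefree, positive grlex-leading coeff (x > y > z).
x - 2*y - 2*z - 2

(a) deg p = 1. The surface is flat (a plane).
(b) From the axis intercepts and sections: it crosses the x-axis at the gridline x = 2; one z-axis crossing is at z = -1.
(c) These observations pin down the coefficients. Check: (0, -1, 0) on the y-axis lies on the surface, and p(0, -1, 0) = 0. ✓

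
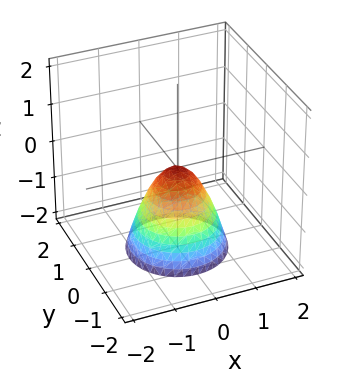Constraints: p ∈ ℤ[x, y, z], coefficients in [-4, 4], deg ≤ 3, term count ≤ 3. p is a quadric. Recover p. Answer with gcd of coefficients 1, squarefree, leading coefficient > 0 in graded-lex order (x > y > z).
3*x^2 + 3*y^2 + 2*z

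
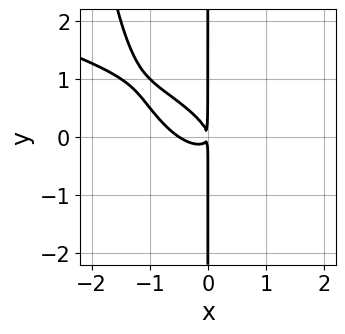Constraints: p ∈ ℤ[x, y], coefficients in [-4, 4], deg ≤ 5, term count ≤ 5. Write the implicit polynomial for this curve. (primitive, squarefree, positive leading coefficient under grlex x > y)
x^2*y^2 + 2*x^3 + 3*x^2*y + 3*x*y^2 + x^2

First, the degree is 4 — no degree-3 curve has this shape.
Then, from the visible intercepts: the visible y-axis segment lies entirely on the curve.
Finally, fitting integer coefficients to these (and the overall shape) gives p.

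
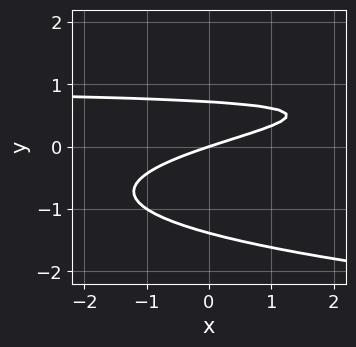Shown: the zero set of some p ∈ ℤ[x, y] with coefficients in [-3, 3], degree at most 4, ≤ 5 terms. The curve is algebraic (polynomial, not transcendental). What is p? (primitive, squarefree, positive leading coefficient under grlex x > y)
(a) The degree is 3 — a generic line meets the curve in up to 3 points.
(b) Checking where it meets the axes: it crosses the x-axis at the gridline x = 0; one y-axis crossing is at y = 0.
(c) Fitting integer coefficients to these (and the overall shape) gives p.

3*y^3 - x*y + 2*y^2 + x - 3*y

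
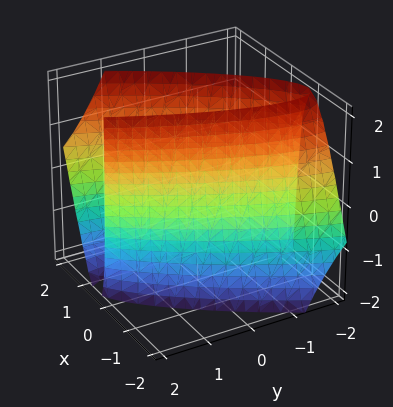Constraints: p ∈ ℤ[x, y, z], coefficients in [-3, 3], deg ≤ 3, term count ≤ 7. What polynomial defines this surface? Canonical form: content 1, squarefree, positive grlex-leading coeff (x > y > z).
1. Degree: the shape is more complex than any degree-1 surface, so deg p = 2.
2. Observable constraints: it misses every integer gridline on the z-axis; the x-axis gridline crossings are at x ∈ {-1, 1}.
3. Putting this together gives p.

3*x^2 - 3*x*y - x*z + y^2 - 3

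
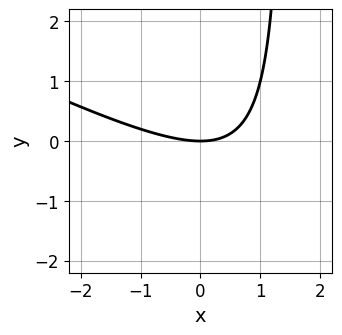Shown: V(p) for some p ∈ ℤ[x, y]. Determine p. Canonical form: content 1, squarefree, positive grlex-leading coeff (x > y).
x^2 + 2*x*y - 3*y

(a) Degree: no degree-1 curve has this shape, so deg p = 2.
(b) Against the integer gridlines: one y-axis crossing is at y = 0; it meets the x-axis at x = 0 (among the integer gridlines).
(c) Fitting integer coefficients to these (and the overall shape) gives p.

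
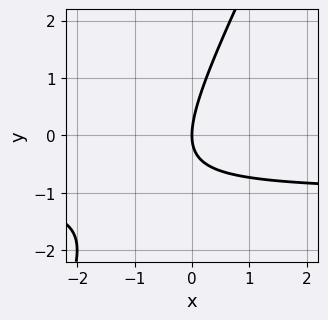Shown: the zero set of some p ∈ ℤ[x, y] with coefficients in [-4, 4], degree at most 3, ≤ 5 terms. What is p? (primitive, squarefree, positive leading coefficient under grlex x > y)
(a) Degree: no degree-1 curve has this shape, so deg p = 2.
(b) Checking where it meets the axes: one y-axis crossing is at y = 0; one x-axis crossing is at x = 0.
(c) Solving for integer coefficients yields p as stated.

2*x*y - y^2 + 2*x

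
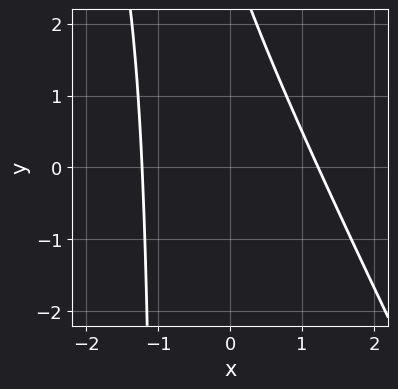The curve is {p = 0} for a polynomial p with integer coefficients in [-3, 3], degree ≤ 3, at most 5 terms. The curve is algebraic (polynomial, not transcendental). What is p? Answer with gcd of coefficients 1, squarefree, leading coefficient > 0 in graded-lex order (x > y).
(a) Degree: the shape is more complex than any degree-1 curve, so deg p = 2.
(b) Observable constraints: the curve avoids every integer y-axis point in the box.
(c) Matching integer coefficients to the picture gives p.

2*x^2 + x*y + y - 3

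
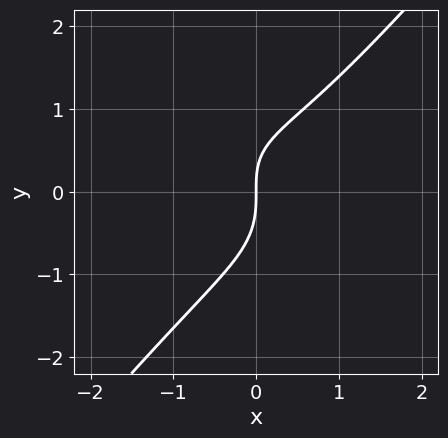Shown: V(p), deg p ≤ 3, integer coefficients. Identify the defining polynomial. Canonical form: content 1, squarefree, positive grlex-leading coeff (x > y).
(a) deg p = 3. No degree-2 curve has this shape.
(b) Reading off the gridlines: it meets the y-axis at y = 0 (among the integer gridlines); it crosses the x-axis at the gridline x = 0.
(c) Putting this together gives p.

x^3 + 2*x^2*y - 2*y^3 - x*y + 3*x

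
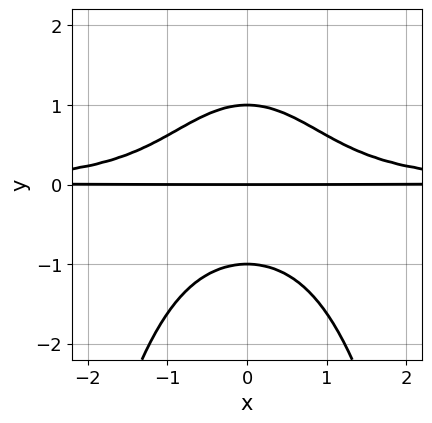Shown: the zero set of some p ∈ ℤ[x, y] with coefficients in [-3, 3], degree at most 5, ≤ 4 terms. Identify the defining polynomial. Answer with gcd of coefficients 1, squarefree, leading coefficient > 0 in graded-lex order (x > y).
deg p = 4.
Symmetries: the x ↦ −x reflection is a symmetry, so x appears only in even powers.
Against the integer gridlines: among the integer gridlines, it crosses the y-axis at y ∈ {-1, 0, 1}; the visible x-axis segment lies entirely on the curve.
The integer polynomial consistent with all of this is the stated p.

x^2*y^2 + y^3 - y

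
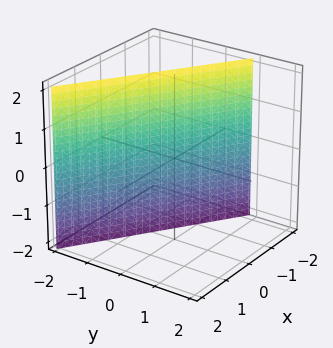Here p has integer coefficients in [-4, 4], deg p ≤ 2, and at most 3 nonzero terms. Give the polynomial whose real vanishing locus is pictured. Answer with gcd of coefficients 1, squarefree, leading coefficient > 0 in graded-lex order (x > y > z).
2*x + 3*y + 2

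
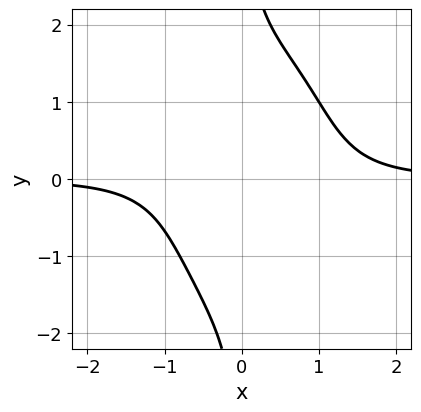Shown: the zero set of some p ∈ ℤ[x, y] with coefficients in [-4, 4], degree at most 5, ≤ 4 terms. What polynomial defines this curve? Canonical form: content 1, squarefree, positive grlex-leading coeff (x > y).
3*x^3*y + x*y^3 - x^2*y - 3

(a) Degree: no degree-3 curve has this shape, so deg p = 4.
(b) Reading off the gridlines: the curve avoids every integer x-axis point in the box; no y-intercept at any integer in the box.
(c) Matching integer coefficients to the picture gives p.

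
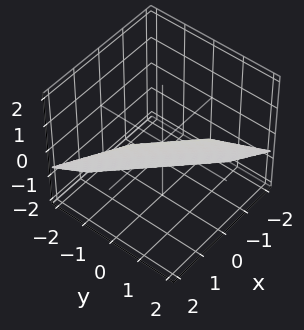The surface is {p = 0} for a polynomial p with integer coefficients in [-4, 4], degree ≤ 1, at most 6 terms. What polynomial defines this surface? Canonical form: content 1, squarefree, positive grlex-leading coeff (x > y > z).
3*x + 3*y - 3*z - 2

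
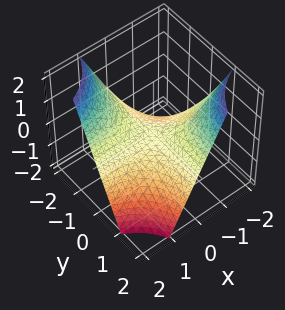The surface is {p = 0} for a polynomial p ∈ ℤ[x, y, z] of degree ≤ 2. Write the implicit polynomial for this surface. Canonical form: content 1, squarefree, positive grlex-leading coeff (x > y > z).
x*y + z

First, the degree is 2 — a hyperbolic paraboloid; a quadric.
Next, observable constraints: every point of the y-axis in the box is on the surface; it meets the z-axis at z = 0 (among the integer gridlines); the visible x-axis segment lies entirely on the surface.
Finally, the integer polynomial consistent with all of this is the stated p.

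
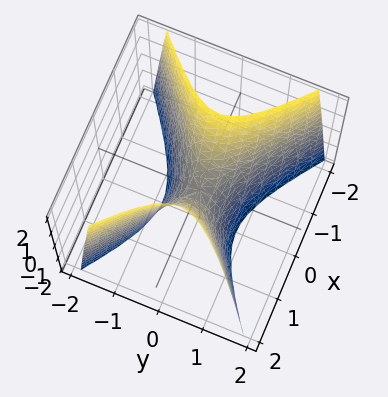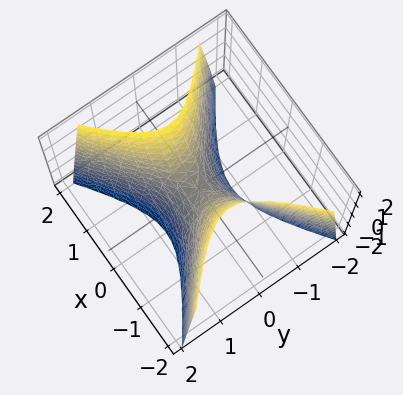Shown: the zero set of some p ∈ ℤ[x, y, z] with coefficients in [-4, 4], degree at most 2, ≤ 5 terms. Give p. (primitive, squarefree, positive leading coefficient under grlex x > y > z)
2*x^2 - 3*y^2 - z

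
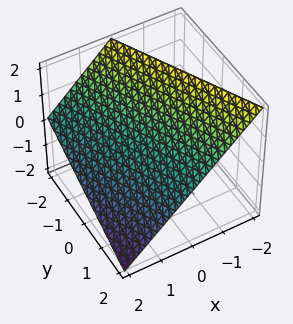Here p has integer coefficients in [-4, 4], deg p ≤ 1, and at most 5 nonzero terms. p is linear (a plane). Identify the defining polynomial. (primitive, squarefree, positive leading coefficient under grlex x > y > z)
First, the degree is 1 — the surface is flat (a plane).
Next, from the visible intercepts: it crosses the z-axis at the gridline z = 1; it crosses the x-axis at the gridline x = 1; one y-axis crossing is at y = 2.
Finally, fitting integer coefficients to these (and the overall shape) gives p.

2*x + y + 2*z - 2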